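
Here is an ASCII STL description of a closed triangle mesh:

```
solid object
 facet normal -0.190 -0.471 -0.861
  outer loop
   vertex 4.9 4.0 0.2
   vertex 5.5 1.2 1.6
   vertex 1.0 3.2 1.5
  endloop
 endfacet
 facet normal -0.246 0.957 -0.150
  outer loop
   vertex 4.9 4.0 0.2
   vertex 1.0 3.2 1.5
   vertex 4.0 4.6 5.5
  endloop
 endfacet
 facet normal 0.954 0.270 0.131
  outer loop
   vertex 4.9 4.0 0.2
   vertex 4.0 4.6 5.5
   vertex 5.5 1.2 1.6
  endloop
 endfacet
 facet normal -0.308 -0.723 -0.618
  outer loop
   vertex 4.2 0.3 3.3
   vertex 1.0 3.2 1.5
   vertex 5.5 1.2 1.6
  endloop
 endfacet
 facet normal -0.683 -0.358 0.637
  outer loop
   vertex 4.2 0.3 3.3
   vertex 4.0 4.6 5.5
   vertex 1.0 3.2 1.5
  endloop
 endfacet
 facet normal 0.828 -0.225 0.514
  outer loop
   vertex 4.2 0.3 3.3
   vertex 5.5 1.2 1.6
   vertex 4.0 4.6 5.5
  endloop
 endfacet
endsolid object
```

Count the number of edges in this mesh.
9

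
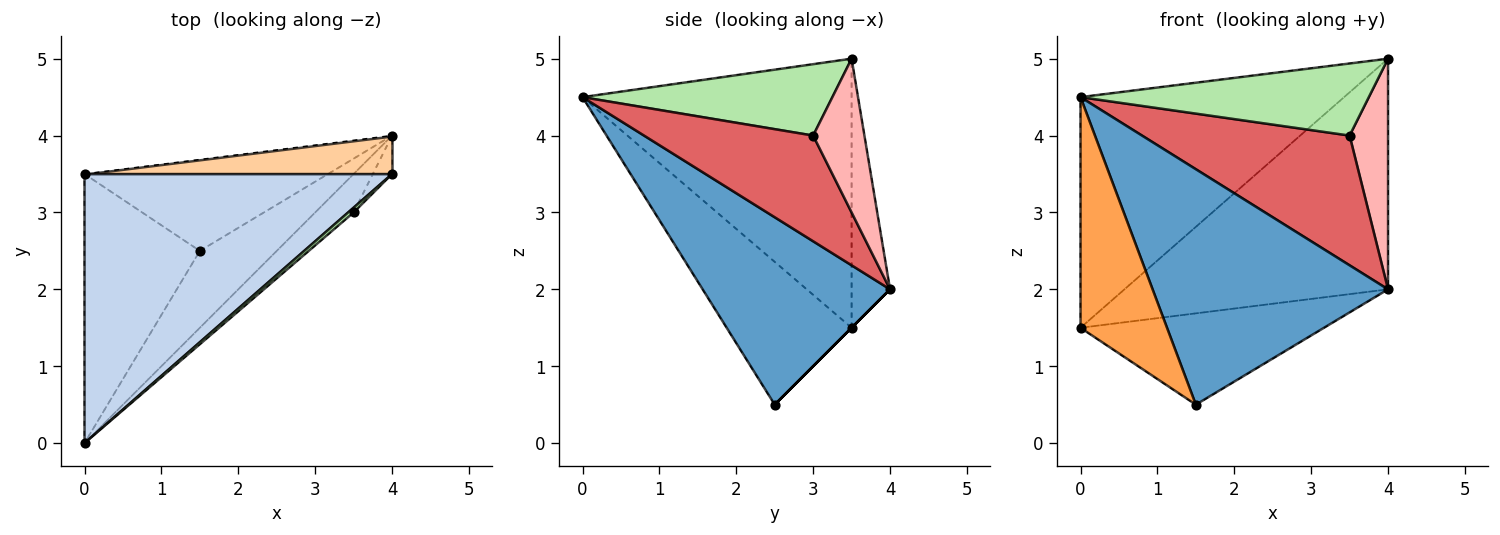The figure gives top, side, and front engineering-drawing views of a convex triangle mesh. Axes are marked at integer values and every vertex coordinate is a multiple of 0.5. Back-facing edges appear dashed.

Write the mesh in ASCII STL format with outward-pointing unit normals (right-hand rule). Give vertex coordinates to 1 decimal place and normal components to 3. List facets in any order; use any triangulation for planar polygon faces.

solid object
 facet normal 0.603 -0.758 -0.248
  outer loop
   vertex 4.0 4.0 2.0
   vertex 0.0 0.0 4.5
   vertex 1.5 2.5 0.5
  endloop
 endfacet
 facet normal -0.553 0.542 0.632
  outer loop
   vertex 0.0 3.5 1.5
   vertex 0.0 0.0 4.5
   vertex 4.0 3.5 5.0
  endloop
 endfacet
 facet normal -0.685 -0.474 -0.553
  outer loop
   vertex 0.0 3.5 1.5
   vertex 1.5 2.5 0.5
   vertex 0.0 0.0 4.5
  endloop
 endfacet
 facet normal -0.142 0.976 0.163
  outer loop
   vertex 0.0 3.5 1.5
   vertex 4.0 3.5 5.0
   vertex 4.0 4.0 2.0
  endloop
 endfacet
 facet normal 0.000 0.707 -0.707
  outer loop
   vertex 0.0 3.5 1.5
   vertex 4.0 4.0 2.0
   vertex 1.5 2.5 0.5
  endloop
 endfacet
 facet normal 0.654 -0.755 0.050
  outer loop
   vertex 3.5 3.0 4.0
   vertex 4.0 3.5 5.0
   vertex 0.0 0.0 4.5
  endloop
 endfacet
 facet normal 0.616 -0.756 -0.224
  outer loop
   vertex 3.5 3.0 4.0
   vertex 0.0 0.0 4.5
   vertex 4.0 4.0 2.0
  endloop
 endfacet
 facet normal 0.796 -0.597 -0.100
  outer loop
   vertex 3.5 3.0 4.0
   vertex 4.0 4.0 2.0
   vertex 4.0 3.5 5.0
  endloop
 endfacet
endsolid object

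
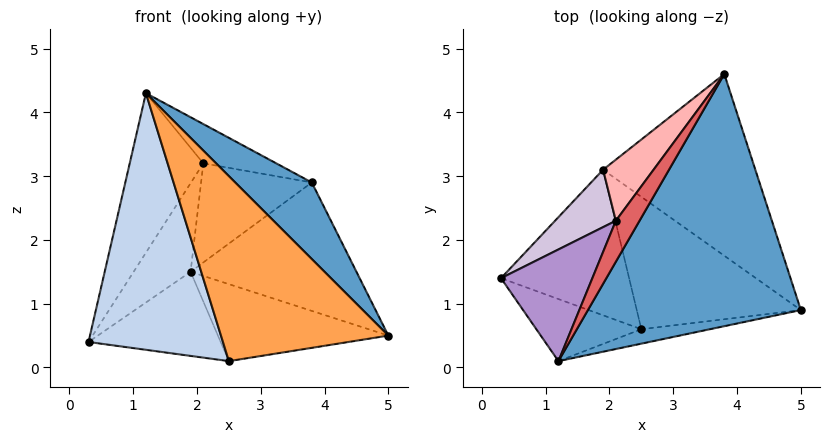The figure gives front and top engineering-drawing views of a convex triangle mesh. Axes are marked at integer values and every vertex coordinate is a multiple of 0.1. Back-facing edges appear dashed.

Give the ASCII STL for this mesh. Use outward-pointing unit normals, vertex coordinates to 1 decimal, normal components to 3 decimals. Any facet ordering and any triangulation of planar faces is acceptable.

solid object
 facet normal 0.713 -0.204 0.671
  outer loop
   vertex 1.2 0.1 4.3
   vertex 5.0 0.9 0.5
   vertex 3.8 4.6 2.9
  endloop
 endfacet
 facet normal -0.360 -0.907 -0.219
  outer loop
   vertex 2.5 0.6 0.1
   vertex 1.2 0.1 4.3
   vertex 0.3 1.4 0.4
  endloop
 endfacet
 facet normal 0.131 -0.988 -0.077
  outer loop
   vertex 2.5 0.6 0.1
   vertex 5.0 0.9 0.5
   vertex 1.2 0.1 4.3
  endloop
 endfacet
 facet normal 0.145 0.571 -0.808
  outer loop
   vertex 1.9 3.1 1.5
   vertex 3.8 4.6 2.9
   vertex 5.0 0.9 0.5
  endloop
 endfacet
 facet normal 0.064 0.499 -0.864
  outer loop
   vertex 1.9 3.1 1.5
   vertex 2.5 0.6 0.1
   vertex 0.3 1.4 0.4
  endloop
 endfacet
 facet normal 0.078 0.501 -0.862
  outer loop
   vertex 1.9 3.1 1.5
   vertex 5.0 0.9 0.5
   vertex 2.5 0.6 0.1
  endloop
 endfacet
 facet normal -0.629 0.538 0.561
  outer loop
   vertex 2.1 2.3 3.2
   vertex 1.2 0.1 4.3
   vertex 3.8 4.6 2.9
  endloop
 endfacet
 facet normal -0.727 0.584 0.361
  outer loop
   vertex 2.1 2.3 3.2
   vertex 3.8 4.6 2.9
   vertex 1.9 3.1 1.5
  endloop
 endfacet
 facet normal -0.793 0.499 0.349
  outer loop
   vertex 2.1 2.3 3.2
   vertex 0.3 1.4 0.4
   vertex 1.2 0.1 4.3
  endloop
 endfacet
 facet normal -0.785 0.520 0.337
  outer loop
   vertex 2.1 2.3 3.2
   vertex 1.9 3.1 1.5
   vertex 0.3 1.4 0.4
  endloop
 endfacet
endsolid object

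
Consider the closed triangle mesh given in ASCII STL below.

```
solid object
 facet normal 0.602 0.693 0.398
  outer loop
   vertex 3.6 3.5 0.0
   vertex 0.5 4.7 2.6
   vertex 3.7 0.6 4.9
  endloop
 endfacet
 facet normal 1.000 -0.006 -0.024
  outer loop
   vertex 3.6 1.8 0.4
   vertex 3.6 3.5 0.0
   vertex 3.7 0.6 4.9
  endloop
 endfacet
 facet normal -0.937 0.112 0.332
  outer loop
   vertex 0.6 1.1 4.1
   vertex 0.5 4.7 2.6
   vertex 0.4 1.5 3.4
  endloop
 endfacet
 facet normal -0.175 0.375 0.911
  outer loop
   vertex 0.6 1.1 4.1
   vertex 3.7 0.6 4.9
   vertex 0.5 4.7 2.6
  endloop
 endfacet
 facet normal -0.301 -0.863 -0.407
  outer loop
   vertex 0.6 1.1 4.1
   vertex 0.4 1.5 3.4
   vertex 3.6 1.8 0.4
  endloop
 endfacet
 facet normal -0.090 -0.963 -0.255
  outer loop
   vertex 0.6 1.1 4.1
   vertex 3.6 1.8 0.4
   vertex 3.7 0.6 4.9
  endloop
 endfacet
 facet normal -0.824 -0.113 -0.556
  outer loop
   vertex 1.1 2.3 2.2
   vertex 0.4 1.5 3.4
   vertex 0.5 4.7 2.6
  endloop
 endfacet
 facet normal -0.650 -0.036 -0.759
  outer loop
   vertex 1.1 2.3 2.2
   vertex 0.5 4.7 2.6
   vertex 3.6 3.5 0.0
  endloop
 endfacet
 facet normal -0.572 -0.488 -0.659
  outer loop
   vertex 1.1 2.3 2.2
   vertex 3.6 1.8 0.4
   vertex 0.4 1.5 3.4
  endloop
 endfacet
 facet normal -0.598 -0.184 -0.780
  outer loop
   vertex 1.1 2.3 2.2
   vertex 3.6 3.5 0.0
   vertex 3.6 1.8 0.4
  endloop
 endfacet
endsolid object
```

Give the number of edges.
15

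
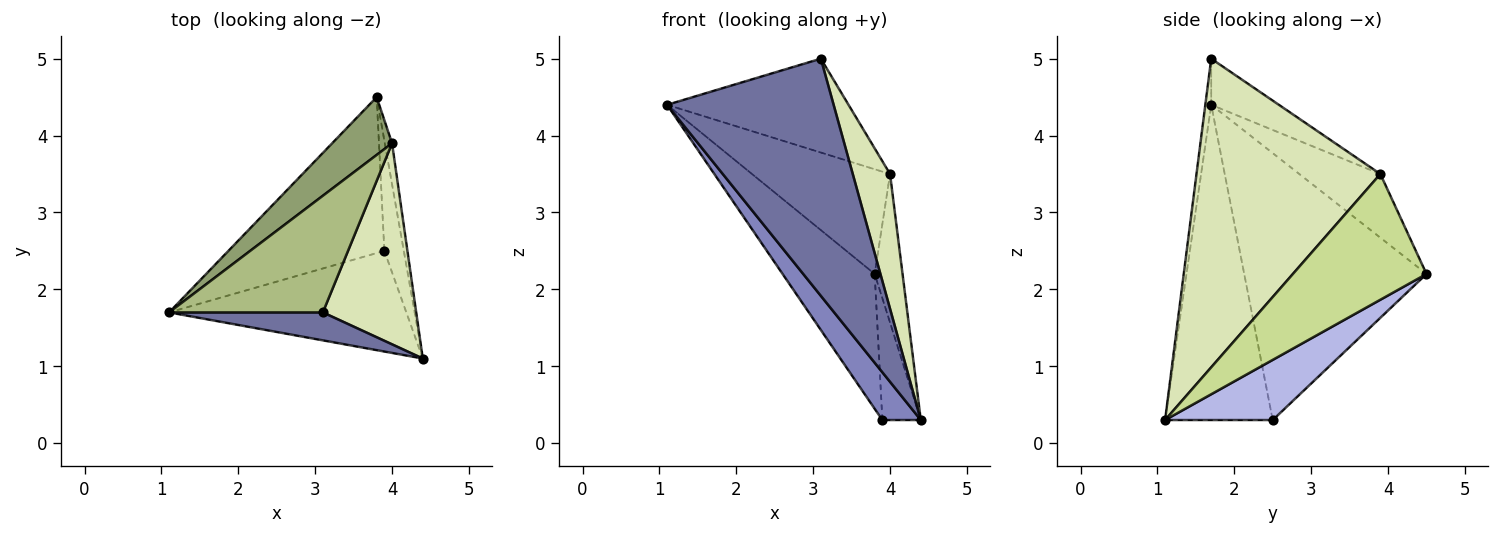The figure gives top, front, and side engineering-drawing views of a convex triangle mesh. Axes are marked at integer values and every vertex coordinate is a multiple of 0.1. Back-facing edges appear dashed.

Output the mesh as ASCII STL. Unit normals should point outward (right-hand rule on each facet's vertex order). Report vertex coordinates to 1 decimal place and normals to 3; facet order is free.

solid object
 facet normal -0.035 -0.993 0.117
  outer loop
   vertex 3.1 1.7 5.0
   vertex 1.1 1.7 4.4
   vertex 4.4 1.1 0.3
  endloop
 endfacet
 facet normal -0.768 -0.274 -0.578
  outer loop
   vertex 3.9 2.5 0.3
   vertex 4.4 1.1 0.3
   vertex 1.1 1.7 4.4
  endloop
 endfacet
 facet normal -0.791 0.400 -0.462
  outer loop
   vertex 3.9 2.5 0.3
   vertex 1.1 1.7 4.4
   vertex 3.8 4.5 2.2
  endloop
 endfacet
 facet normal 0.901 0.322 -0.291
  outer loop
   vertex 3.9 2.5 0.3
   vertex 3.8 4.5 2.2
   vertex 4.4 1.1 0.3
  endloop
 endfacet
 facet normal -0.457 0.779 0.430
  outer loop
   vertex 4.0 3.9 3.5
   vertex 3.8 4.5 2.2
   vertex 1.1 1.7 4.4
  endloop
 endfacet
 facet normal -0.228 0.610 0.759
  outer loop
   vertex 4.0 3.9 3.5
   vertex 1.1 1.7 4.4
   vertex 3.1 1.7 5.0
  endloop
 endfacet
 facet normal 0.977 0.204 -0.056
  outer loop
   vertex 4.0 3.9 3.5
   vertex 4.4 1.1 0.3
   vertex 3.8 4.5 2.2
  endloop
 endfacet
 facet normal 0.940 -0.191 0.284
  outer loop
   vertex 4.0 3.9 3.5
   vertex 3.1 1.7 5.0
   vertex 4.4 1.1 0.3
  endloop
 endfacet
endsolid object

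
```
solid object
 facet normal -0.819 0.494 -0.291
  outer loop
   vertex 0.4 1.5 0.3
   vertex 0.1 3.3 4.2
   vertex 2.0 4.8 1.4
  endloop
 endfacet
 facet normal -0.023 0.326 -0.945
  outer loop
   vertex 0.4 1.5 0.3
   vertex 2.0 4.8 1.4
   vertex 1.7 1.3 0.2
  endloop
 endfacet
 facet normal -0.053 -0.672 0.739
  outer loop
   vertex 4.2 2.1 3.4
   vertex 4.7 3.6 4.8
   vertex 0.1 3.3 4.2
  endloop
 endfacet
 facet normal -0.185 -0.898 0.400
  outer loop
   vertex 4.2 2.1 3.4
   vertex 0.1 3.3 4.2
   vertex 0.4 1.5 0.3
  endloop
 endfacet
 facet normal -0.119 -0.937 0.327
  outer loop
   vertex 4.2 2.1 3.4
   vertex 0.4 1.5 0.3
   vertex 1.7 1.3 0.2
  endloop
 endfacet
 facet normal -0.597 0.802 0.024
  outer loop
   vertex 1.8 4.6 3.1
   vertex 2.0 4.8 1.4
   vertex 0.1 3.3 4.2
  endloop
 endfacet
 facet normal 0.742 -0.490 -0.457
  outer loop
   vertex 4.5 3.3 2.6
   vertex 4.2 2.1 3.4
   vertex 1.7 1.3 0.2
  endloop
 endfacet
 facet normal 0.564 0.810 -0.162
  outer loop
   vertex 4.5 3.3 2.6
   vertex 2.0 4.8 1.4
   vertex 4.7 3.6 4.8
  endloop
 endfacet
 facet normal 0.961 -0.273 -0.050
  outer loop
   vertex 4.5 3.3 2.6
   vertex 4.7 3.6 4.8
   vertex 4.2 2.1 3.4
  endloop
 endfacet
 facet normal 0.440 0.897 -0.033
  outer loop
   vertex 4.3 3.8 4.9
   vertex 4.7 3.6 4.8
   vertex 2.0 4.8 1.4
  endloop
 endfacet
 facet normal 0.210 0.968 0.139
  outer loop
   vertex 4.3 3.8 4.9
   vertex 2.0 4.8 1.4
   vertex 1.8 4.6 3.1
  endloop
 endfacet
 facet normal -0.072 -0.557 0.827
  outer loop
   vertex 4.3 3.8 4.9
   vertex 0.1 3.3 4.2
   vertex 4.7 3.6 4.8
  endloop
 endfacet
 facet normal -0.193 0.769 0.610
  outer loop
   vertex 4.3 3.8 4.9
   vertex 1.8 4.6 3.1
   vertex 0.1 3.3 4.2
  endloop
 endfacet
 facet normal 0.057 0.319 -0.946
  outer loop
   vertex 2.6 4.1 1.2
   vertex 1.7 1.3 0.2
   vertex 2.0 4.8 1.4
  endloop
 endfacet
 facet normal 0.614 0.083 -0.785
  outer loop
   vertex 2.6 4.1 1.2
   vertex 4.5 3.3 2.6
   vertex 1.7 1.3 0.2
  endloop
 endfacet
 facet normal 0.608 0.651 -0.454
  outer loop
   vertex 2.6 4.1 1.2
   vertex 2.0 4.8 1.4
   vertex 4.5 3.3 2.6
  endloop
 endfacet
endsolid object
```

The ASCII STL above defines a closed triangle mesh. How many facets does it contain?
16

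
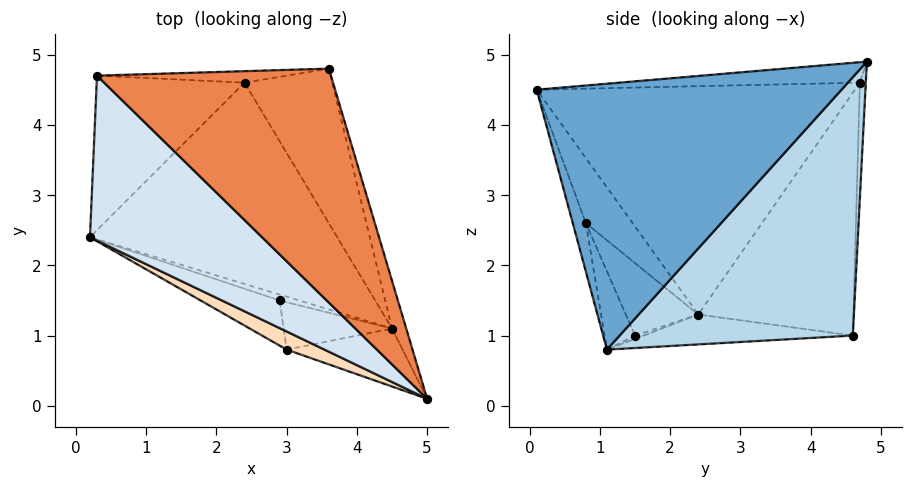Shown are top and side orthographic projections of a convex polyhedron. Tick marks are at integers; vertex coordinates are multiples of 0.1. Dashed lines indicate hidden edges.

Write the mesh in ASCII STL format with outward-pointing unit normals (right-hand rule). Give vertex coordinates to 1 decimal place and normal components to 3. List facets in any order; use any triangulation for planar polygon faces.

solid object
 facet normal 0.956 0.289 -0.051
  outer loop
   vertex 4.5 1.1 0.8
   vertex 3.6 4.8 4.9
   vertex 5.0 0.1 4.5
  endloop
 endfacet
 facet normal -0.120 -0.015 -0.993
  outer loop
   vertex 2.4 4.6 1.0
   vertex 4.5 1.1 0.8
   vertex 0.2 2.4 1.3
  endloop
 endfacet
 facet normal 0.817 0.506 -0.277
  outer loop
   vertex 2.4 4.6 1.0
   vertex 3.6 4.8 4.9
   vertex 4.5 1.1 0.8
  endloop
 endfacet
 facet normal -0.615 -0.638 0.463
  outer loop
   vertex 0.3 4.7 4.6
   vertex 0.2 2.4 1.3
   vertex 5.0 0.1 4.5
  endloop
 endfacet
 facet normal -0.087 -0.110 0.990
  outer loop
   vertex 0.3 4.7 4.6
   vertex 5.0 0.1 4.5
   vertex 3.6 4.8 4.9
  endloop
 endfacet
 facet normal -0.672 0.617 -0.409
  outer loop
   vertex 0.3 4.7 4.6
   vertex 2.4 4.6 1.0
   vertex 0.2 2.4 1.3
  endloop
 endfacet
 facet normal -0.026 0.999 -0.043
  outer loop
   vertex 0.3 4.7 4.6
   vertex 3.6 4.8 4.9
   vertex 2.4 4.6 1.0
  endloop
 endfacet
 facet normal -0.580 -0.741 0.338
  outer loop
   vertex 3.0 0.8 2.6
   vertex 5.0 0.1 4.5
   vertex 0.2 2.4 1.3
  endloop
 endfacet
 facet normal -0.103 -0.964 -0.247
  outer loop
   vertex 3.0 0.8 2.6
   vertex 4.5 1.1 0.8
   vertex 5.0 0.1 4.5
  endloop
 endfacet
 facet normal -0.162 -0.162 -0.973
  outer loop
   vertex 2.9 1.5 1.0
   vertex 0.2 2.4 1.3
   vertex 4.5 1.1 0.8
  endloop
 endfacet
 facet normal -0.331 -0.872 -0.361
  outer loop
   vertex 2.9 1.5 1.0
   vertex 3.0 0.8 2.6
   vertex 0.2 2.4 1.3
  endloop
 endfacet
 facet normal -0.269 -0.889 -0.372
  outer loop
   vertex 2.9 1.5 1.0
   vertex 4.5 1.1 0.8
   vertex 3.0 0.8 2.6
  endloop
 endfacet
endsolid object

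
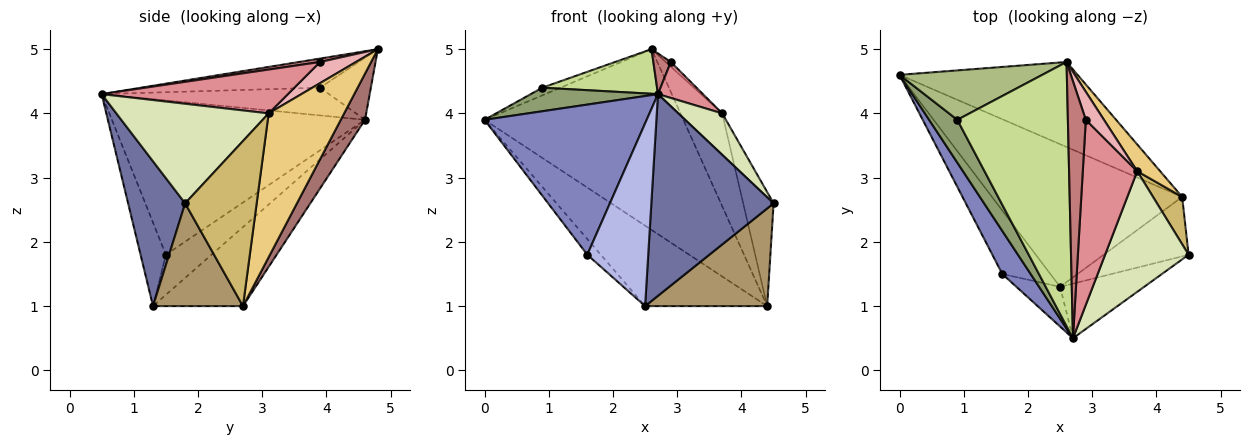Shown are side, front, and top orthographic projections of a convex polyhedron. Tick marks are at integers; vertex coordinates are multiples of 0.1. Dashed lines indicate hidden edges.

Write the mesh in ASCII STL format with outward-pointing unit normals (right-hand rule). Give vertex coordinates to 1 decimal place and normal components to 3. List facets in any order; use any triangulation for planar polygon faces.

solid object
 facet normal 0.411 -0.880 -0.238
  outer loop
   vertex 2.5 1.3 1.0
   vertex 4.5 1.8 2.6
   vertex 2.7 0.5 4.3
  endloop
 endfacet
 facet normal -0.832 -0.533 0.153
  outer loop
   vertex 1.6 1.5 1.8
   vertex 2.7 0.5 4.3
   vertex 0.0 4.6 3.9
  endloop
 endfacet
 facet normal -0.629 0.186 -0.755
  outer loop
   vertex 1.6 1.5 1.8
   vertex 0.0 4.6 3.9
   vertex 2.5 1.3 1.0
  endloop
 endfacet
 facet normal -0.376 -0.905 -0.197
  outer loop
   vertex 1.6 1.5 1.8
   vertex 2.5 1.3 1.0
   vertex 2.7 0.5 4.3
  endloop
 endfacet
 facet normal -0.653 -0.365 0.664
  outer loop
   vertex 0.9 3.9 4.4
   vertex 0.0 4.6 3.9
   vertex 2.7 0.5 4.3
  endloop
 endfacet
 facet normal -0.395 0.141 0.908
  outer loop
   vertex 0.9 3.9 4.4
   vertex 2.6 4.8 5.0
   vertex 0.0 4.6 3.9
  endloop
 endfacet
 facet normal -0.251 -0.161 0.954
  outer loop
   vertex 0.9 3.9 4.4
   vertex 2.7 0.5 4.3
   vertex 2.6 4.8 5.0
  endloop
 endfacet
 facet normal 0.748 -0.215 0.628
  outer loop
   vertex 3.7 3.1 4.0
   vertex 2.7 0.5 4.3
   vertex 4.5 1.8 2.6
  endloop
 endfacet
 facet normal 0.533 -0.723 -0.440
  outer loop
   vertex 4.4 2.7 1.0
   vertex 4.5 1.8 2.6
   vertex 2.5 1.3 1.0
  endloop
 endfacet
 facet normal 0.908 0.386 0.160
  outer loop
   vertex 4.4 2.7 1.0
   vertex 3.7 3.1 4.0
   vertex 4.5 1.8 2.6
  endloop
 endfacet
 facet normal 0.867 0.479 0.138
  outer loop
   vertex 4.4 2.7 1.0
   vertex 2.6 4.8 5.0
   vertex 3.7 3.1 4.0
  endloop
 endfacet
 facet normal -0.340 0.462 -0.819
  outer loop
   vertex 4.4 2.7 1.0
   vertex 2.5 1.3 1.0
   vertex 0.0 4.6 3.9
  endloop
 endfacet
 facet normal 0.110 0.900 -0.423
  outer loop
   vertex 4.4 2.7 1.0
   vertex 0.0 4.6 3.9
   vertex 2.6 4.8 5.0
  endloop
 endfacet
 facet normal 0.186 -0.154 0.970
  outer loop
   vertex 2.9 3.9 4.8
   vertex 2.6 4.8 5.0
   vertex 2.7 0.5 4.3
  endloop
 endfacet
 facet normal 0.620 -0.150 0.770
  outer loop
   vertex 2.9 3.9 4.8
   vertex 2.7 0.5 4.3
   vertex 3.7 3.1 4.0
  endloop
 endfacet
 facet normal 0.755 0.108 0.647
  outer loop
   vertex 2.9 3.9 4.8
   vertex 3.7 3.1 4.0
   vertex 2.6 4.8 5.0
  endloop
 endfacet
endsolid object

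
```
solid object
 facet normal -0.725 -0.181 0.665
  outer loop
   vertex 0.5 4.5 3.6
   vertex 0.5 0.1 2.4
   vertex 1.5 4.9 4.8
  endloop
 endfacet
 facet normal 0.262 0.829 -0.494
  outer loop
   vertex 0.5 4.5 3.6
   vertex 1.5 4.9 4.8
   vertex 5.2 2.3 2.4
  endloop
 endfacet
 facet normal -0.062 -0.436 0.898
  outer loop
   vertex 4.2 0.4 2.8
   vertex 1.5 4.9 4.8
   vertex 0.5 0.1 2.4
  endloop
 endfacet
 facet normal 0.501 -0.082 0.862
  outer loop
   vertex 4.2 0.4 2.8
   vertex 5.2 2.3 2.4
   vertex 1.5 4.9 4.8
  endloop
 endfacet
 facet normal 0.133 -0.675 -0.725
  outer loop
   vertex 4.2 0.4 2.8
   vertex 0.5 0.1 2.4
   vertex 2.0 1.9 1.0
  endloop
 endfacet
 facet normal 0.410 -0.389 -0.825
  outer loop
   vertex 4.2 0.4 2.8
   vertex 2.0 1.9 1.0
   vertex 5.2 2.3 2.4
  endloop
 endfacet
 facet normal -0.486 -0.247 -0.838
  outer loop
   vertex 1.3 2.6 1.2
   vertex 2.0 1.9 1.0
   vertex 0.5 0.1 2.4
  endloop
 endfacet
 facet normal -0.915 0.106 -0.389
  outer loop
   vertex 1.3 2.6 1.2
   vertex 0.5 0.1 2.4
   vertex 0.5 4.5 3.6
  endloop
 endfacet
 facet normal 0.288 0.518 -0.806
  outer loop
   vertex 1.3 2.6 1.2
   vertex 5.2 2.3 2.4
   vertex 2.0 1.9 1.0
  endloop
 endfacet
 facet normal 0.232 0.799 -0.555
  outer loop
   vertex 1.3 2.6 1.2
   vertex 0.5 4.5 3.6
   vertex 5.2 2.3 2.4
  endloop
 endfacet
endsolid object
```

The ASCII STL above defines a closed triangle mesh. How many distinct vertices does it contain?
7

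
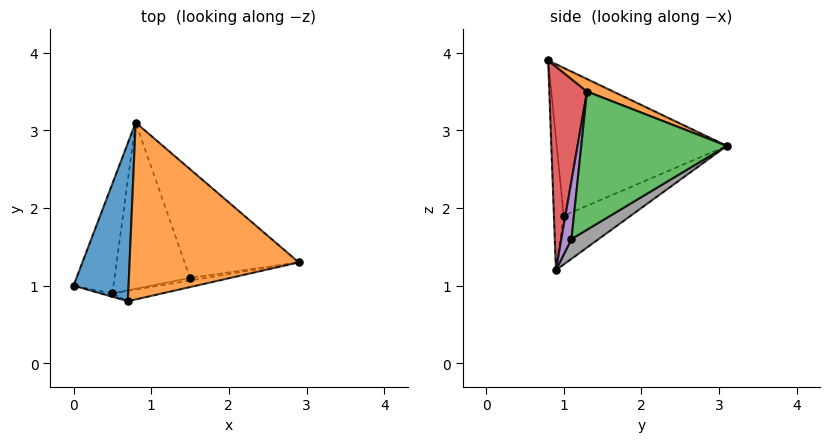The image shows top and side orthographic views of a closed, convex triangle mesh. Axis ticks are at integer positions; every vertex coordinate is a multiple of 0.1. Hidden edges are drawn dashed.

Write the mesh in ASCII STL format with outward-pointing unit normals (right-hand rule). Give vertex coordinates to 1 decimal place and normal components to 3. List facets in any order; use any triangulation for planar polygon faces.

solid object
 facet normal -0.918 0.203 0.341
  outer loop
   vertex 0.7 0.8 3.9
   vertex 0.8 3.1 2.8
   vertex 0.0 1.0 1.9
  endloop
 endfacet
 facet normal 0.067 0.428 0.901
  outer loop
   vertex 0.7 0.8 3.9
   vertex 2.9 1.3 3.5
   vertex 0.8 3.1 2.8
  endloop
 endfacet
 facet normal 0.646 0.546 -0.533
  outer loop
   vertex 1.5 1.1 1.6
   vertex 0.8 3.1 2.8
   vertex 2.9 1.3 3.5
  endloop
 endfacet
 facet normal 0.212 -0.976 -0.052
  outer loop
   vertex 0.5 0.9 1.2
   vertex 2.9 1.3 3.5
   vertex 0.7 0.8 3.9
  endloop
 endfacet
 facet normal 0.218 -0.974 -0.058
  outer loop
   vertex 0.5 0.9 1.2
   vertex 1.5 1.1 1.6
   vertex 2.9 1.3 3.5
  endloop
 endfacet
 facet normal -0.222 -0.975 -0.020
  outer loop
   vertex 0.5 0.9 1.2
   vertex 0.7 0.8 3.9
   vertex 0.0 1.0 1.9
  endloop
 endfacet
 facet normal -0.673 0.493 -0.551
  outer loop
   vertex 0.5 0.9 1.2
   vertex 0.0 1.0 1.9
   vertex 0.8 3.1 2.8
  endloop
 endfacet
 facet normal 0.210 0.556 -0.804
  outer loop
   vertex 0.5 0.9 1.2
   vertex 0.8 3.1 2.8
   vertex 1.5 1.1 1.6
  endloop
 endfacet
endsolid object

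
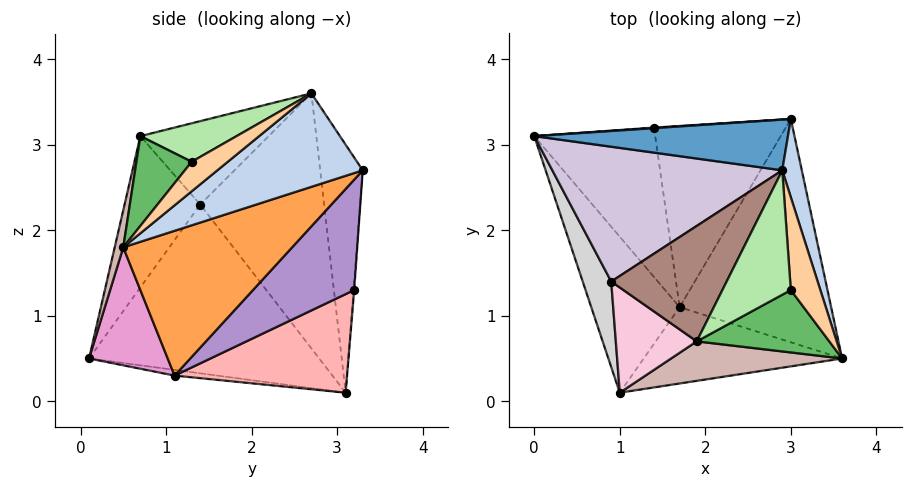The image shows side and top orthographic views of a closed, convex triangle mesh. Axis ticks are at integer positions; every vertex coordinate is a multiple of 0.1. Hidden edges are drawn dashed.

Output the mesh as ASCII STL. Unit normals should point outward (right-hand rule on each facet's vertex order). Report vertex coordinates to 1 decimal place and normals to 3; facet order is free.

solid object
 facet normal -0.450 0.765 0.460
  outer loop
   vertex 2.9 2.7 3.6
   vertex 3.0 3.3 2.7
   vertex 0.0 3.1 0.1
  endloop
 endfacet
 facet normal 0.969 0.142 0.203
  outer loop
   vertex 2.9 2.7 3.6
   vertex 3.6 0.5 1.8
   vertex 3.0 3.3 2.7
  endloop
 endfacet
 facet normal 0.646 0.356 -0.676
  outer loop
   vertex 1.7 1.1 0.3
   vertex 3.0 3.3 2.7
   vertex 3.6 0.5 1.8
  endloop
 endfacet
 facet normal 0.667 -0.333 0.667
  outer loop
   vertex 3.0 1.3 2.8
   vertex 3.6 0.5 1.8
   vertex 2.9 2.7 3.6
  endloop
 endfacet
 facet normal 0.478 -0.523 0.705
  outer loop
   vertex 3.0 1.3 2.8
   vertex 1.9 0.7 3.1
   vertex 3.6 0.5 1.8
  endloop
 endfacet
 facet normal 0.445 -0.420 0.791
  outer loop
   vertex 3.0 1.3 2.8
   vertex 2.9 2.7 3.6
   vertex 1.9 0.7 3.1
  endloop
 endfacet
 facet normal -0.408 0.816 0.408
  outer loop
   vertex 1.4 3.2 1.3
   vertex 0.0 3.1 0.1
   vertex 3.0 3.3 2.7
  endloop
 endfacet
 facet normal 0.574 0.417 -0.704
  outer loop
   vertex 1.4 3.2 1.3
   vertex 1.7 1.1 0.3
   vertex 0.0 3.1 0.1
  endloop
 endfacet
 facet normal 0.584 0.415 -0.697
  outer loop
   vertex 1.4 3.2 1.3
   vertex 3.0 3.3 2.7
   vertex 1.7 1.1 0.3
  endloop
 endfacet
 facet normal -0.671 0.428 0.605
  outer loop
   vertex 0.9 1.4 2.3
   vertex 2.9 2.7 3.6
   vertex 0.0 3.1 0.1
  endloop
 endfacet
 facet normal -0.583 0.090 0.807
  outer loop
   vertex 0.9 1.4 2.3
   vertex 1.9 0.7 3.1
   vertex 2.9 2.7 3.6
  endloop
 endfacet
 facet normal 0.045 -0.977 0.210
  outer loop
   vertex 1.0 0.1 0.5
   vertex 3.6 0.5 1.8
   vertex 1.9 0.7 3.1
  endloop
 endfacet
 facet normal 0.452 -0.468 -0.759
  outer loop
   vertex 1.0 0.1 0.5
   vertex 1.7 1.1 0.3
   vertex 3.6 0.5 1.8
  endloop
 endfacet
 facet normal -0.715 -0.585 0.383
  outer loop
   vertex 1.0 0.1 0.5
   vertex 1.9 0.7 3.1
   vertex 0.9 1.4 2.3
  endloop
 endfacet
 facet normal -0.064 -0.153 -0.986
  outer loop
   vertex 1.0 0.1 0.5
   vertex 0.0 3.1 0.1
   vertex 1.7 1.1 0.3
  endloop
 endfacet
 facet normal -0.943 -0.293 0.159
  outer loop
   vertex 1.0 0.1 0.5
   vertex 0.9 1.4 2.3
   vertex 0.0 3.1 0.1
  endloop
 endfacet
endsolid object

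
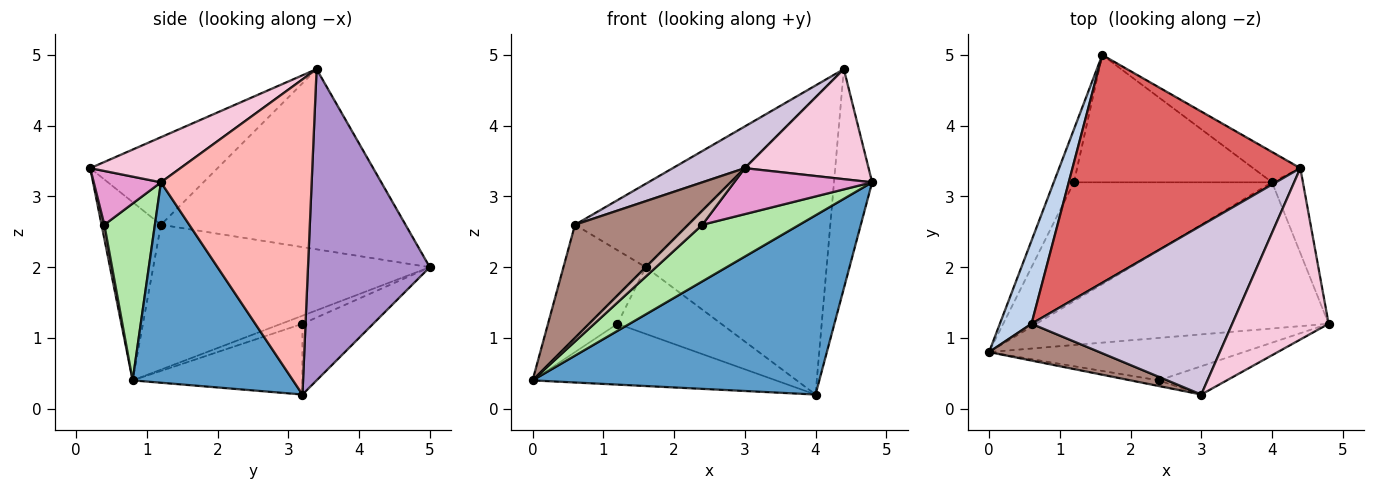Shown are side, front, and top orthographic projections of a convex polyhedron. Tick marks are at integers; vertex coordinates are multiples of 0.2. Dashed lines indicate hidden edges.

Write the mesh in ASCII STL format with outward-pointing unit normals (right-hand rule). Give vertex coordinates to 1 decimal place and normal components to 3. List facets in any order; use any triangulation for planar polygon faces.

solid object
 facet normal 0.398 -0.711 -0.580
  outer loop
   vertex 4.0 3.2 0.2
   vertex 4.8 1.2 3.2
   vertex 0.0 0.8 0.4
  endloop
 endfacet
 facet normal -0.938 0.279 0.205
  outer loop
   vertex 0.6 1.2 2.6
   vertex 1.6 5.0 2.0
   vertex 0.0 0.8 0.4
  endloop
 endfacet
 facet normal -0.333 0.444 -0.832
  outer loop
   vertex 1.2 3.2 1.2
   vertex 0.0 0.8 0.4
   vertex 1.6 5.0 2.0
  endloop
 endfacet
 facet normal -0.303 0.434 -0.848
  outer loop
   vertex 1.2 3.2 1.2
   vertex 4.0 3.2 0.2
   vertex 0.0 0.8 0.4
  endloop
 endfacet
 facet normal -0.302 0.442 -0.845
  outer loop
   vertex 1.2 3.2 1.2
   vertex 1.6 5.0 2.0
   vertex 4.0 3.2 0.2
  endloop
 endfacet
 facet normal 0.385 -0.738 -0.554
  outer loop
   vertex 2.4 0.4 2.6
   vertex 0.0 0.8 0.4
   vertex 4.8 1.2 3.2
  endloop
 endfacet
 facet normal -0.596 0.276 0.754
  outer loop
   vertex 4.4 3.4 4.8
   vertex 1.6 5.0 2.0
   vertex 0.6 1.2 2.6
  endloop
 endfacet
 facet normal 0.965 0.244 -0.095
  outer loop
   vertex 4.4 3.4 4.8
   vertex 4.8 1.2 3.2
   vertex 4.0 3.2 0.2
  endloop
 endfacet
 facet normal 0.557 0.826 -0.084
  outer loop
   vertex 4.4 3.4 4.8
   vertex 4.0 3.2 0.2
   vertex 1.6 5.0 2.0
  endloop
 endfacet
 facet normal -0.390 -0.221 0.894
  outer loop
   vertex 3.0 0.2 3.4
   vertex 4.4 3.4 4.8
   vertex 0.6 1.2 2.6
  endloop
 endfacet
 facet normal -0.447 -0.851 0.277
  outer loop
   vertex 3.0 0.2 3.4
   vertex 0.6 1.2 2.6
   vertex 0.0 0.8 0.4
  endloop
 endfacet
 facet normal 0.183 -0.913 -0.365
  outer loop
   vertex 3.0 0.2 3.4
   vertex 0.0 0.8 0.4
   vertex 2.4 0.4 2.6
  endloop
 endfacet
 facet normal 0.383 -0.787 -0.484
  outer loop
   vertex 3.0 0.2 3.4
   vertex 2.4 0.4 2.6
   vertex 4.8 1.2 3.2
  endloop
 endfacet
 facet normal 0.366 -0.503 0.783
  outer loop
   vertex 3.0 0.2 3.4
   vertex 4.8 1.2 3.2
   vertex 4.4 3.4 4.8
  endloop
 endfacet
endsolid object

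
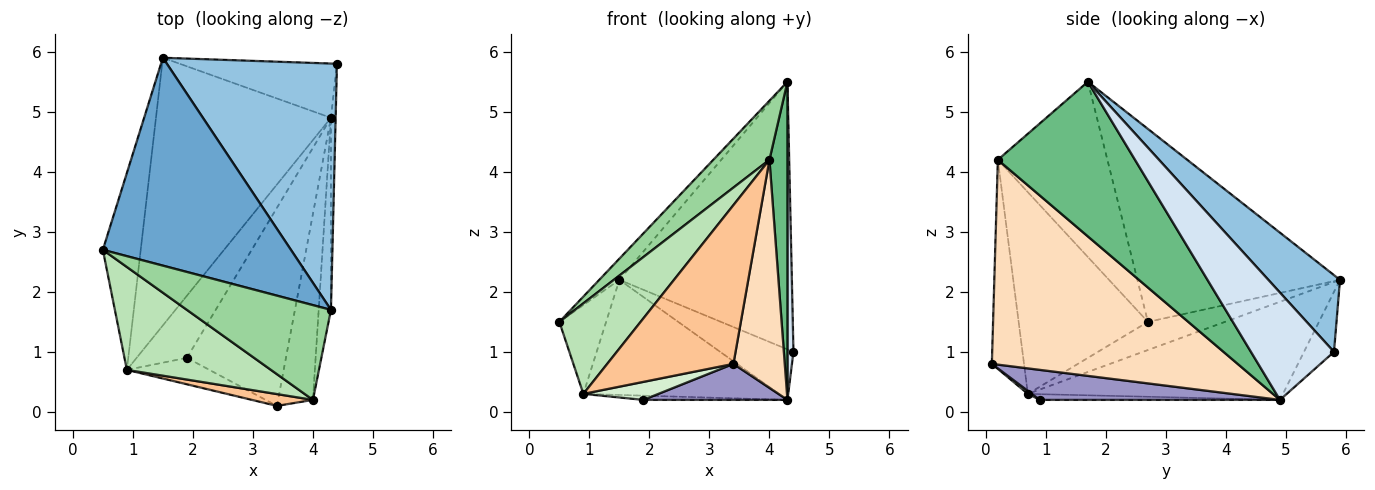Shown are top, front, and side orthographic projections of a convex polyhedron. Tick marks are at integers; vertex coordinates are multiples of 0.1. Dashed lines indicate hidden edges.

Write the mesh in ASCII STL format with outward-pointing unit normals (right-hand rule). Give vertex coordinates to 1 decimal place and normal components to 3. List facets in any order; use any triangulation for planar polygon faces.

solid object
 facet normal -0.714 0.071 0.696
  outer loop
   vertex 1.5 5.9 2.2
   vertex 0.5 2.7 1.5
   vertex 4.3 1.7 5.5
  endloop
 endfacet
 facet normal 0.292 0.704 0.648
  outer loop
   vertex 1.5 5.9 2.2
   vertex 4.3 1.7 5.5
   vertex 4.4 5.8 1.0
  endloop
 endfacet
 facet normal -0.561 0.340 -0.754
  outer loop
   vertex 0.9 0.7 0.3
   vertex 0.5 2.7 1.5
   vertex 1.5 5.9 2.2
  endloop
 endfacet
 facet normal 0.996 -0.072 -0.044
  outer loop
   vertex 4.3 4.9 0.2
   vertex 4.4 5.8 1.0
   vertex 4.3 1.7 5.5
  endloop
 endfacet
 facet normal -0.269 0.656 -0.705
  outer loop
   vertex 4.3 4.9 0.2
   vertex 1.5 5.9 2.2
   vertex 4.4 5.8 1.0
  endloop
 endfacet
 facet normal -0.458 0.351 -0.817
  outer loop
   vertex 4.3 4.9 0.2
   vertex 0.9 0.7 0.3
   vertex 1.5 5.9 2.2
  endloop
 endfacet
 facet normal -0.246 -0.967 0.072
  outer loop
   vertex 4.0 0.2 4.2
   vertex 0.9 0.7 0.3
   vertex 3.4 0.1 0.8
  endloop
 endfacet
 facet normal 0.966 -0.202 -0.164
  outer loop
   vertex 4.0 0.2 4.2
   vertex 3.4 0.1 0.8
   vertex 4.3 4.9 0.2
  endloop
 endfacet
 facet normal 0.988 -0.130 -0.078
  outer loop
   vertex 4.0 0.2 4.2
   vertex 4.3 4.9 0.2
   vertex 4.3 1.7 5.5
  endloop
 endfacet
 facet normal -0.718 -0.368 0.590
  outer loop
   vertex 4.0 0.2 4.2
   vertex 4.3 1.7 5.5
   vertex 0.5 2.7 1.5
  endloop
 endfacet
 facet normal -0.724 -0.455 0.517
  outer loop
   vertex 4.0 0.2 4.2
   vertex 0.5 2.7 1.5
   vertex 0.9 0.7 0.3
  endloop
 endfacet
 facet normal 0.030 -0.563 -0.826
  outer loop
   vertex 1.9 0.9 0.2
   vertex 3.4 0.1 0.8
   vertex 0.9 0.7 0.3
  endloop
 endfacet
 facet normal 0.286 -0.171 -0.943
  outer loop
   vertex 1.9 0.9 0.2
   vertex 4.3 4.9 0.2
   vertex 3.4 0.1 0.8
  endloop
 endfacet
 facet normal -0.113 0.068 -0.991
  outer loop
   vertex 1.9 0.9 0.2
   vertex 0.9 0.7 0.3
   vertex 4.3 4.9 0.2
  endloop
 endfacet
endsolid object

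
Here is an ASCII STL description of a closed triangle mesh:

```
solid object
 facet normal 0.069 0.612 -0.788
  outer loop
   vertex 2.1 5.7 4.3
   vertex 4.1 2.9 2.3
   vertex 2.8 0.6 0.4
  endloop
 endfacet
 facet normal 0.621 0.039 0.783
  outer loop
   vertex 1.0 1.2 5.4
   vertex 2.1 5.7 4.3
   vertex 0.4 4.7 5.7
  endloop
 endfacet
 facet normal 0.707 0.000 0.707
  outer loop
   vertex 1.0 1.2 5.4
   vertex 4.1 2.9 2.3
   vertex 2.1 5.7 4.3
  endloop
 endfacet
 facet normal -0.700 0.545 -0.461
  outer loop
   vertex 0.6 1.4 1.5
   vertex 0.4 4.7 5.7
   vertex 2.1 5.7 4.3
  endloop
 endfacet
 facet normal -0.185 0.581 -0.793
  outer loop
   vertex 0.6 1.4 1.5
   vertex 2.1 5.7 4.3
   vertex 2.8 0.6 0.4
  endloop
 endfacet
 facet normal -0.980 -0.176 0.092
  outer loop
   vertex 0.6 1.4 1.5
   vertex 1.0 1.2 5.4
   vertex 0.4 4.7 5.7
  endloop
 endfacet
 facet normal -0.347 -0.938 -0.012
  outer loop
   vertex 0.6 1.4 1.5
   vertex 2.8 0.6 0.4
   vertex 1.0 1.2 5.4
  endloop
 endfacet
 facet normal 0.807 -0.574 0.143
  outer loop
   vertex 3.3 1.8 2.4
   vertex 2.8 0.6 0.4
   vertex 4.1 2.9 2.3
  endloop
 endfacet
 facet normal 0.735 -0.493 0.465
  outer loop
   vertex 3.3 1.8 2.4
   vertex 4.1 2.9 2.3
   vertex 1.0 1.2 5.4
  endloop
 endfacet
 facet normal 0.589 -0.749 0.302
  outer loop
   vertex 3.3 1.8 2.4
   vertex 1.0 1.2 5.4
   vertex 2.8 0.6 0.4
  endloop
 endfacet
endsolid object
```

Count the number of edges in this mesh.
15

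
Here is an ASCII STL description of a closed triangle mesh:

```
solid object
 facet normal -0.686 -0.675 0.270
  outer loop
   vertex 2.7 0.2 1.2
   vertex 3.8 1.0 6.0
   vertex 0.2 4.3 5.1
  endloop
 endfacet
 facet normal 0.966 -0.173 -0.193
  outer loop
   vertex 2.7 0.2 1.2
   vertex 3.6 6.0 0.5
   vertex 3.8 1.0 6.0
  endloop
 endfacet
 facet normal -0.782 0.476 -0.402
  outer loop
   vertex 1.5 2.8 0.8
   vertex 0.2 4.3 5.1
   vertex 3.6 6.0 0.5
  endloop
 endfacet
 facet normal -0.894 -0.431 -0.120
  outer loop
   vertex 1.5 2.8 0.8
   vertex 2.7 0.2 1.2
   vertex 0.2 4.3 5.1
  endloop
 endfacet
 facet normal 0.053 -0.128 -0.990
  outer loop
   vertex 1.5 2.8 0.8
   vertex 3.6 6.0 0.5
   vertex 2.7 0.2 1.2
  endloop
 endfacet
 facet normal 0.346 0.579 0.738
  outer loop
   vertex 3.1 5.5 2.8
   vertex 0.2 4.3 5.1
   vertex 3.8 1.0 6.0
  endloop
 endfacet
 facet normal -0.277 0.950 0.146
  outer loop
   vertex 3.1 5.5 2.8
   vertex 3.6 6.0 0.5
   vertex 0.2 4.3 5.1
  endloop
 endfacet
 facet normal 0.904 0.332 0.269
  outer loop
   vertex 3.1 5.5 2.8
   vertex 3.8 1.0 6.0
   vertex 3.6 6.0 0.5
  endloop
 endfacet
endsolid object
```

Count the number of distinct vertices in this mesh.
6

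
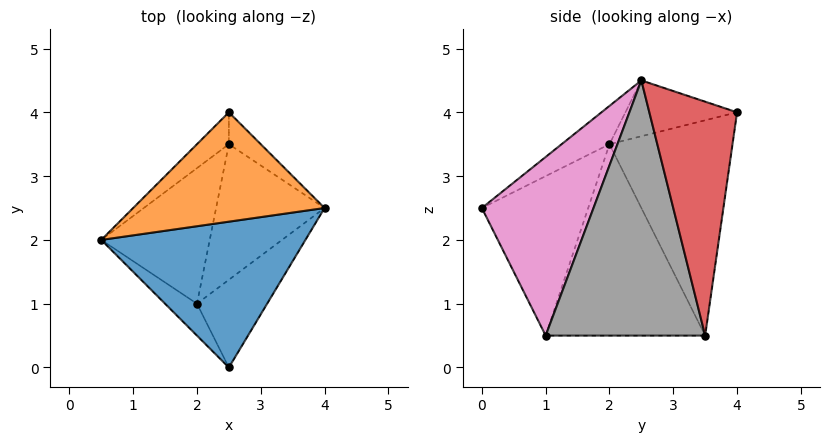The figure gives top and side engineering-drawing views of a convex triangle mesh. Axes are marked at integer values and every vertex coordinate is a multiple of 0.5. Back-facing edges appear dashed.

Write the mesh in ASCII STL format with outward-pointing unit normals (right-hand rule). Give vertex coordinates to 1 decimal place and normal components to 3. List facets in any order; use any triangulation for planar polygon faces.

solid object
 facet normal -0.153 -0.560 0.814
  outer loop
   vertex 2.5 0.0 2.5
   vertex 4.0 2.5 4.5
   vertex 0.5 2.0 3.5
  endloop
 endfacet
 facet normal -0.280 0.040 0.959
  outer loop
   vertex 2.5 4.0 4.0
   vertex 0.5 2.0 3.5
   vertex 4.0 2.5 4.5
  endloop
 endfacet
 facet normal -0.690 0.716 -0.102
  outer loop
   vertex 2.5 4.0 4.0
   vertex 2.5 3.5 0.5
   vertex 0.5 2.0 3.5
  endloop
 endfacet
 facet normal 0.720 0.687 -0.098
  outer loop
   vertex 2.5 4.0 4.0
   vertex 4.0 2.5 4.5
   vertex 2.5 3.5 0.5
  endloop
 endfacet
 facet normal -0.735 -0.662 -0.147
  outer loop
   vertex 2.0 1.0 0.5
   vertex 2.5 0.0 2.5
   vertex 0.5 2.0 3.5
  endloop
 endfacet
 facet normal -0.857 0.171 -0.486
  outer loop
   vertex 2.0 1.0 0.5
   vertex 0.5 2.0 3.5
   vertex 2.5 3.5 0.5
  endloop
 endfacet
 facet normal 0.899 -0.257 -0.353
  outer loop
   vertex 2.0 1.0 0.5
   vertex 4.0 2.5 4.5
   vertex 2.5 0.0 2.5
  endloop
 endfacet
 facet normal 0.905 -0.181 -0.385
  outer loop
   vertex 2.0 1.0 0.5
   vertex 2.5 3.5 0.5
   vertex 4.0 2.5 4.5
  endloop
 endfacet
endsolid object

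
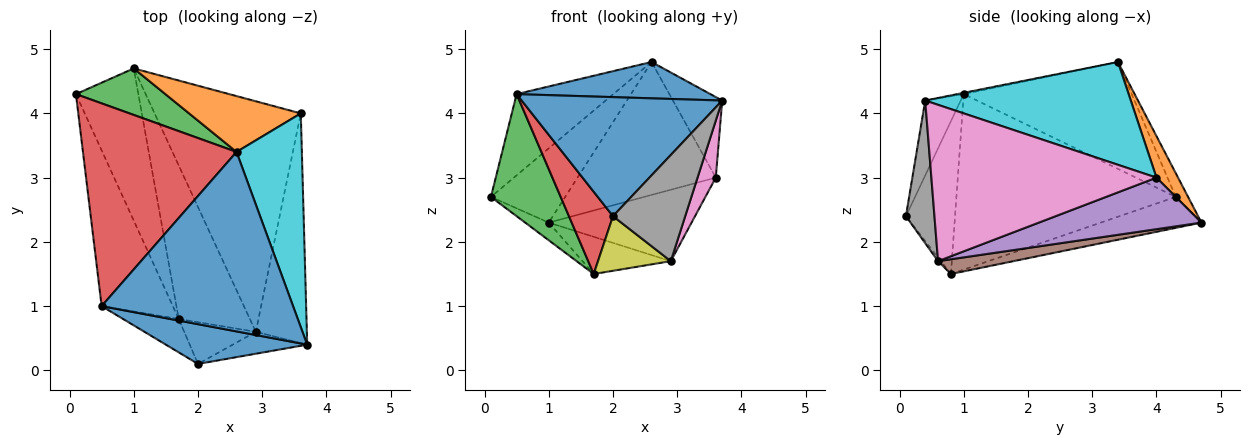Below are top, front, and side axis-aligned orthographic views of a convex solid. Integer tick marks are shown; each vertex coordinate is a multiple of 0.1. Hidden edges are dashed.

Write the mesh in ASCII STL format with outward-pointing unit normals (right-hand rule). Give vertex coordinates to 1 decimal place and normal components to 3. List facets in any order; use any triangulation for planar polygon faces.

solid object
 facet normal -0.166 -0.935 0.312
  outer loop
   vertex 0.5 1.0 4.3
   vertex 2.0 0.1 2.4
   vertex 3.7 0.4 4.2
  endloop
 endfacet
 facet normal -0.442 0.103 -0.891
  outer loop
   vertex 1.7 0.8 1.5
   vertex 0.1 4.3 2.7
   vertex 1.0 4.7 2.3
  endloop
 endfacet
 facet normal -0.889 -0.283 -0.361
  outer loop
   vertex 1.7 0.8 1.5
   vertex 0.5 1.0 4.3
   vertex 0.1 4.3 2.7
  endloop
 endfacet
 facet normal -0.718 -0.645 -0.262
  outer loop
   vertex 1.7 0.8 1.5
   vertex 2.0 0.1 2.4
   vertex 0.5 1.0 4.3
  endloop
 endfacet
 facet normal 0.319 0.280 -0.905
  outer loop
   vertex 2.9 0.6 1.7
   vertex 1.0 4.7 2.3
   vertex 3.6 4.0 3.0
  endloop
 endfacet
 facet normal 0.197 0.231 -0.953
  outer loop
   vertex 2.9 0.6 1.7
   vertex 1.7 0.8 1.5
   vertex 1.0 4.7 2.3
  endloop
 endfacet
 facet normal 0.948 -0.077 -0.309
  outer loop
   vertex 2.9 0.6 1.7
   vertex 3.6 4.0 3.0
   vertex 3.7 0.4 4.2
  endloop
 endfacet
 facet normal 0.361 -0.913 -0.189
  outer loop
   vertex 2.9 0.6 1.7
   vertex 3.7 0.4 4.2
   vertex 2.0 0.1 2.4
  endloop
 endfacet
 facet normal -0.031 -0.794 -0.607
  outer loop
   vertex 2.9 0.6 1.7
   vertex 2.0 0.1 2.4
   vertex 1.7 0.8 1.5
  endloop
 endfacet
 facet normal 0.827 0.198 0.526
  outer loop
   vertex 2.6 3.4 4.8
   vertex 3.7 0.4 4.2
   vertex 3.6 4.0 3.0
  endloop
 endfacet
 facet normal -0.007 -0.198 0.980
  outer loop
   vertex 2.6 3.4 4.8
   vertex 0.5 1.0 4.3
   vertex 3.7 0.4 4.2
  endloop
 endfacet
 facet normal 0.142 0.913 0.383
  outer loop
   vertex 2.6 3.4 4.8
   vertex 3.6 4.0 3.0
   vertex 1.0 4.7 2.3
  endloop
 endfacet
 facet normal -0.139 0.839 0.526
  outer loop
   vertex 2.6 3.4 4.8
   vertex 1.0 4.7 2.3
   vertex 0.1 4.3 2.7
  endloop
 endfacet
 facet normal -0.543 0.312 0.780
  outer loop
   vertex 2.6 3.4 4.8
   vertex 0.1 4.3 2.7
   vertex 0.5 1.0 4.3
  endloop
 endfacet
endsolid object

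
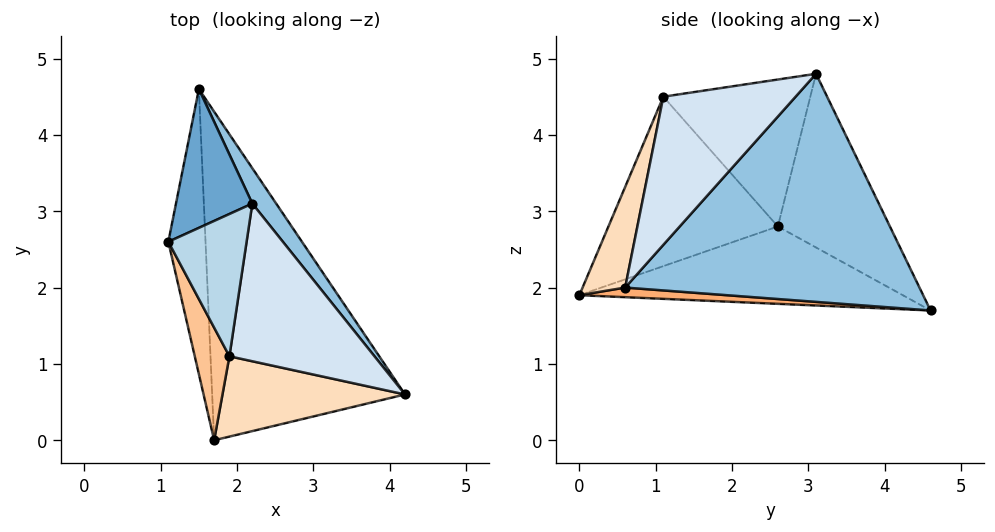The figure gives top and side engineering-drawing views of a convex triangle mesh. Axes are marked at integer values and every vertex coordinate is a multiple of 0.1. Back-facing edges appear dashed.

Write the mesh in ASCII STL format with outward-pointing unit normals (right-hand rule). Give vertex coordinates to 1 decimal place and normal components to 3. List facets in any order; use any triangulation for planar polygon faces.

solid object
 facet normal -0.849 0.375 0.373
  outer loop
   vertex 2.2 3.1 4.8
   vertex 1.5 4.6 1.7
   vertex 1.1 2.6 2.8
  endloop
 endfacet
 facet normal 0.823 0.562 0.086
  outer loop
   vertex 2.2 3.1 4.8
   vertex 4.2 0.6 2.0
   vertex 1.5 4.6 1.7
  endloop
 endfacet
 facet normal -0.881 0.062 0.469
  outer loop
   vertex 1.9 1.1 4.5
   vertex 2.2 3.1 4.8
   vertex 1.1 2.6 2.8
  endloop
 endfacet
 facet normal 0.699 -0.208 0.684
  outer loop
   vertex 1.9 1.1 4.5
   vertex 4.2 0.6 2.0
   vertex 2.2 3.1 4.8
  endloop
 endfacet
 facet normal -0.900 -0.058 -0.433
  outer loop
   vertex 1.7 0.0 1.9
   vertex 1.1 2.6 2.8
   vertex 1.5 4.6 1.7
  endloop
 endfacet
 facet normal 0.050 -0.041 -0.998
  outer loop
   vertex 1.7 0.0 1.9
   vertex 1.5 4.6 1.7
   vertex 4.2 0.6 2.0
  endloop
 endfacet
 facet normal -0.940 -0.283 0.192
  outer loop
   vertex 1.7 0.0 1.9
   vertex 1.9 1.1 4.5
   vertex 1.1 2.6 2.8
  endloop
 endfacet
 facet normal 0.203 -0.907 0.368
  outer loop
   vertex 1.7 0.0 1.9
   vertex 4.2 0.6 2.0
   vertex 1.9 1.1 4.5
  endloop
 endfacet
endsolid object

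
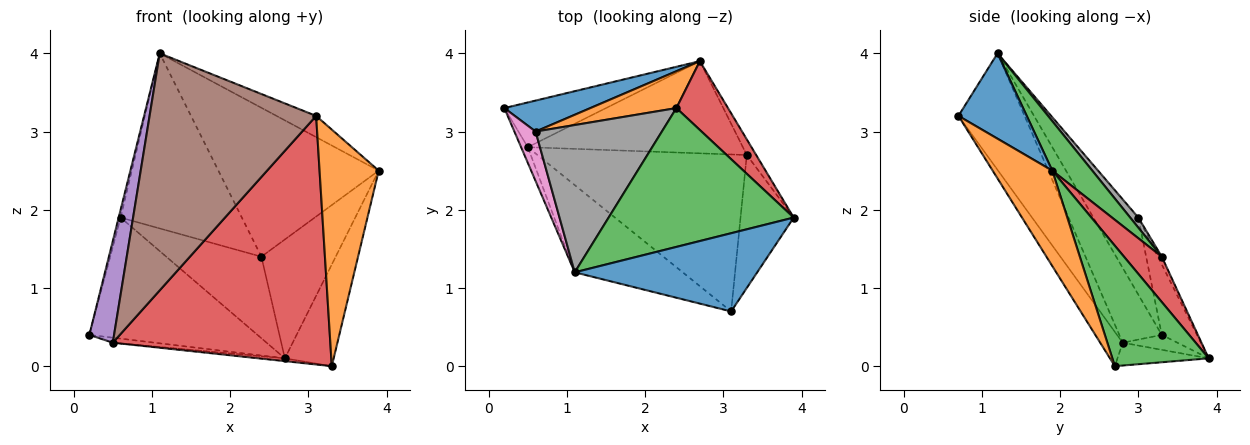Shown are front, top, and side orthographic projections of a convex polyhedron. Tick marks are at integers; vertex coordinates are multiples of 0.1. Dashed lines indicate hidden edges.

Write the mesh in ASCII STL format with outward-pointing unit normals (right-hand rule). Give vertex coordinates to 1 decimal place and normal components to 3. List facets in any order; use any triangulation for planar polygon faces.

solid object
 facet normal 0.412 0.239 0.880
  outer loop
   vertex 3.1 0.7 3.2
   vertex 3.9 1.9 2.5
   vertex 1.1 1.2 4.0
  endloop
 endfacet
 facet normal 0.660 -0.655 -0.368
  outer loop
   vertex 3.3 2.7 0.0
   vertex 3.9 1.9 2.5
   vertex 3.1 0.7 3.2
  endloop
 endfacet
 facet normal 0.180 0.719 0.671
  outer loop
   vertex 2.4 3.3 1.4
   vertex 1.1 1.2 4.0
   vertex 3.9 1.9 2.5
  endloop
 endfacet
 facet normal -0.087 -0.842 -0.532
  outer loop
   vertex 0.5 2.8 0.3
   vertex 3.3 2.7 0.0
   vertex 3.1 0.7 3.2
  endloop
 endfacet
 facet normal -0.862 -0.502 -0.077
  outer loop
   vertex 0.5 2.8 0.3
   vertex 1.1 1.2 4.0
   vertex 0.2 3.3 0.4
  endloop
 endfacet
 facet normal -0.349 -0.879 -0.324
  outer loop
   vertex 0.5 2.8 0.3
   vertex 3.1 0.7 3.2
   vertex 1.1 1.2 4.0
  endloop
 endfacet
 facet normal -0.963 0.042 0.265
  outer loop
   vertex 0.6 3.0 1.9
   vertex 0.2 3.3 0.4
   vertex 1.1 1.2 4.0
  endloop
 endfacet
 facet normal 0.051 0.764 0.643
  outer loop
   vertex 0.6 3.0 1.9
   vertex 1.1 1.2 4.0
   vertex 2.4 3.3 1.4
  endloop
 endfacet
 facet normal -0.144 0.110 -0.983
  outer loop
   vertex 2.7 3.9 0.1
   vertex 0.5 2.8 0.3
   vertex 0.2 3.3 0.4
  endloop
 endfacet
 facet normal -0.105 0.030 -0.994
  outer loop
   vertex 2.7 3.9 0.1
   vertex 3.3 2.7 0.0
   vertex 0.5 2.8 0.3
  endloop
 endfacet
 facet normal -0.199 0.949 0.243
  outer loop
   vertex 2.7 3.9 0.1
   vertex 0.2 3.3 0.4
   vertex 0.6 3.0 1.9
  endloop
 endfacet
 facet normal -0.037 0.911 0.412
  outer loop
   vertex 2.7 3.9 0.1
   vertex 0.6 3.0 1.9
   vertex 2.4 3.3 1.4
  endloop
 endfacet
 facet normal 0.890 0.451 -0.069
  outer loop
   vertex 2.7 3.9 0.1
   vertex 3.9 1.9 2.5
   vertex 3.3 2.7 0.0
  endloop
 endfacet
 facet normal 0.403 0.792 0.459
  outer loop
   vertex 2.7 3.9 0.1
   vertex 2.4 3.3 1.4
   vertex 3.9 1.9 2.5
  endloop
 endfacet
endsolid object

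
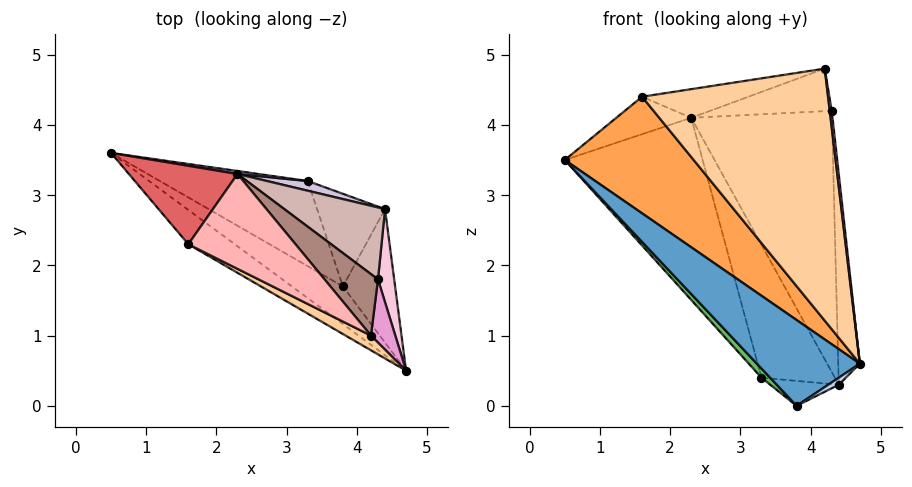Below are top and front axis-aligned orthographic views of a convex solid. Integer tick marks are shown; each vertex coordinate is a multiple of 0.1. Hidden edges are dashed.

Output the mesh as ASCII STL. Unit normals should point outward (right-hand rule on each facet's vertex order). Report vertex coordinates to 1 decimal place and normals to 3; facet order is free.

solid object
 facet normal -0.690 -0.663 -0.291
  outer loop
   vertex 3.8 1.7 0.0
   vertex 4.7 0.5 0.6
   vertex 0.5 3.6 3.5
  endloop
 endfacet
 facet normal 0.512 -0.045 -0.858
  outer loop
   vertex 4.4 2.8 0.3
   vertex 4.7 0.5 0.6
   vertex 3.8 1.7 0.0
  endloop
 endfacet
 facet normal -0.670 -0.712 -0.209
  outer loop
   vertex 1.6 2.3 4.4
   vertex 0.5 3.6 3.5
   vertex 4.7 0.5 0.6
  endloop
 endfacet
 facet normal -0.453 -0.890 0.052
  outer loop
   vertex 1.6 2.3 4.4
   vertex 4.7 0.5 0.6
   vertex 4.2 1.0 4.8
  endloop
 endfacet
 facet normal -0.745 -0.071 -0.663
  outer loop
   vertex 3.3 3.2 0.4
   vertex 3.8 1.7 0.0
   vertex 0.5 3.6 3.5
  endloop
 endfacet
 facet normal 0.007 0.260 -0.966
  outer loop
   vertex 3.3 3.2 0.4
   vertex 4.4 2.8 0.3
   vertex 3.8 1.7 0.0
  endloop
 endfacet
 facet normal -0.223 0.420 0.880
  outer loop
   vertex 2.3 3.3 4.1
   vertex 0.5 3.6 3.5
   vertex 1.6 2.3 4.4
  endloop
 endfacet
 facet normal -0.003 0.289 0.957
  outer loop
   vertex 2.3 3.3 4.1
   vertex 1.6 2.3 4.4
   vertex 4.2 1.0 4.8
  endloop
 endfacet
 facet normal 0.159 0.987 0.016
  outer loop
   vertex 2.3 3.3 4.1
   vertex 3.3 3.2 0.4
   vertex 0.5 3.6 3.5
  endloop
 endfacet
 facet normal 0.346 0.936 0.068
  outer loop
   vertex 2.3 3.3 4.1
   vertex 4.4 2.8 0.3
   vertex 3.3 3.2 0.4
  endloop
 endfacet
 facet normal 0.360 0.531 0.767
  outer loop
   vertex 4.3 1.8 4.2
   vertex 2.3 3.3 4.1
   vertex 4.2 1.0 4.8
  endloop
 endfacet
 facet normal 0.579 0.786 0.216
  outer loop
   vertex 4.3 1.8 4.2
   vertex 4.4 2.8 0.3
   vertex 2.3 3.3 4.1
  endloop
 endfacet
 facet normal 0.992 -0.033 0.122
  outer loop
   vertex 4.3 1.8 4.2
   vertex 4.2 1.0 4.8
   vertex 4.7 0.5 0.6
  endloop
 endfacet
 facet normal 0.989 0.137 0.060
  outer loop
   vertex 4.3 1.8 4.2
   vertex 4.7 0.5 0.6
   vertex 4.4 2.8 0.3
  endloop
 endfacet
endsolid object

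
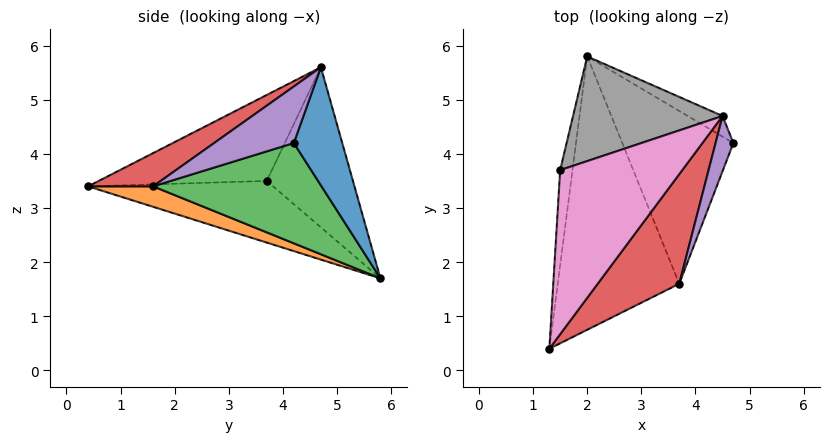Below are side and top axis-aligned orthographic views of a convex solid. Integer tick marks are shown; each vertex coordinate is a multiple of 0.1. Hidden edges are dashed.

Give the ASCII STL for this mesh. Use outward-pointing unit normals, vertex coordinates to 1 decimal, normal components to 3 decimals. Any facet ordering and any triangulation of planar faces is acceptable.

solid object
 facet normal 0.621 0.762 -0.183
  outer loop
   vertex 4.5 4.7 5.6
   vertex 4.7 4.2 4.2
   vertex 2.0 5.8 1.7
  endloop
 endfacet
 facet normal 0.158 -0.315 -0.936
  outer loop
   vertex 3.7 1.6 3.4
   vertex 1.3 0.4 3.4
   vertex 2.0 5.8 1.7
  endloop
 endfacet
 facet normal 0.670 -0.029 -0.742
  outer loop
   vertex 3.7 1.6 3.4
   vertex 2.0 5.8 1.7
   vertex 4.7 4.2 4.2
  endloop
 endfacet
 facet normal 0.301 -0.602 0.739
  outer loop
   vertex 3.7 1.6 3.4
   vertex 4.5 4.7 5.6
   vertex 1.3 0.4 3.4
  endloop
 endfacet
 facet normal 0.867 -0.417 0.273
  outer loop
   vertex 3.7 1.6 3.4
   vertex 4.7 4.2 4.2
   vertex 4.5 4.7 5.6
  endloop
 endfacet
 facet normal -0.978 0.065 -0.196
  outer loop
   vertex 1.5 3.7 3.5
   vertex 2.0 5.8 1.7
   vertex 1.3 0.4 3.4
  endloop
 endfacet
 facet normal -0.576 0.010 0.818
  outer loop
   vertex 1.5 3.7 3.5
   vertex 1.3 0.4 3.4
   vertex 4.5 4.7 5.6
  endloop
 endfacet
 facet normal -0.582 0.605 0.544
  outer loop
   vertex 1.5 3.7 3.5
   vertex 4.5 4.7 5.6
   vertex 2.0 5.8 1.7
  endloop
 endfacet
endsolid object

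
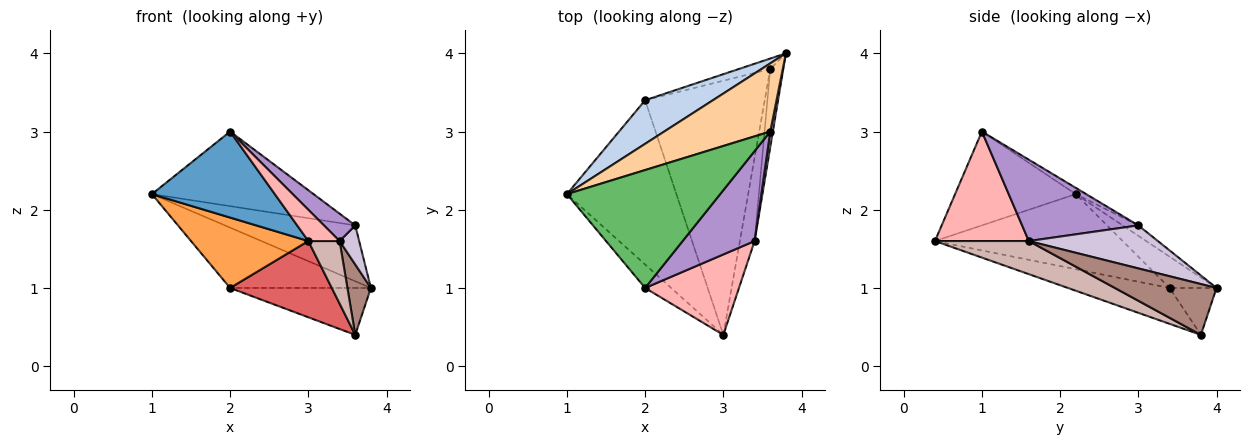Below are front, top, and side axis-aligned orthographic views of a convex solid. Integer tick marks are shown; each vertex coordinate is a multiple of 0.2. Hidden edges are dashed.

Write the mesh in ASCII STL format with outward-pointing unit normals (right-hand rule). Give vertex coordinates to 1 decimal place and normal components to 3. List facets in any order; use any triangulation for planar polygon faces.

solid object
 facet normal -0.688 -0.700 -0.191
  outer loop
   vertex 2.0 1.0 3.0
   vertex 1.0 2.2 2.2
   vertex 3.0 0.4 1.6
  endloop
 endfacet
 facet normal -0.261 0.783 0.565
  outer loop
   vertex 2.0 3.4 1.0
   vertex 1.0 2.2 2.2
   vertex 3.8 4.0 1.0
  endloop
 endfacet
 facet normal -0.533 -0.333 -0.778
  outer loop
   vertex 2.0 3.4 1.0
   vertex 3.0 0.4 1.6
   vertex 1.0 2.2 2.2
  endloop
 endfacet
 facet normal -0.076 0.632 0.771
  outer loop
   vertex 3.6 3.0 1.8
   vertex 3.8 4.0 1.0
   vertex 1.0 2.2 2.2
  endloop
 endfacet
 facet normal -0.034 0.534 0.845
  outer loop
   vertex 3.6 3.0 1.8
   vertex 1.0 2.2 2.2
   vertex 2.0 1.0 3.0
  endloop
 endfacet
 facet normal -0.309 0.928 -0.206
  outer loop
   vertex 3.6 3.8 0.4
   vertex 2.0 3.4 1.0
   vertex 3.8 4.0 1.0
  endloop
 endfacet
 facet normal -0.276 -0.276 -0.921
  outer loop
   vertex 3.6 3.8 0.4
   vertex 3.0 0.4 1.6
   vertex 2.0 3.4 1.0
  endloop
 endfacet
 facet normal 0.736 -0.245 0.631
  outer loop
   vertex 3.4 1.6 1.6
   vertex 2.0 1.0 3.0
   vertex 3.0 0.4 1.6
  endloop
 endfacet
 facet normal 0.734 -0.198 0.649
  outer loop
   vertex 3.4 1.6 1.6
   vertex 3.6 3.0 1.8
   vertex 2.0 1.0 3.0
  endloop
 endfacet
 facet normal 0.987 -0.150 0.060
  outer loop
   vertex 3.4 1.6 1.6
   vertex 3.8 4.0 1.0
   vertex 3.6 3.0 1.8
  endloop
 endfacet
 facet normal 0.945 -0.218 -0.242
  outer loop
   vertex 3.4 1.6 1.6
   vertex 3.6 3.8 0.4
   vertex 3.8 4.0 1.0
  endloop
 endfacet
 facet normal 0.874 -0.291 -0.389
  outer loop
   vertex 3.4 1.6 1.6
   vertex 3.0 0.4 1.6
   vertex 3.6 3.8 0.4
  endloop
 endfacet
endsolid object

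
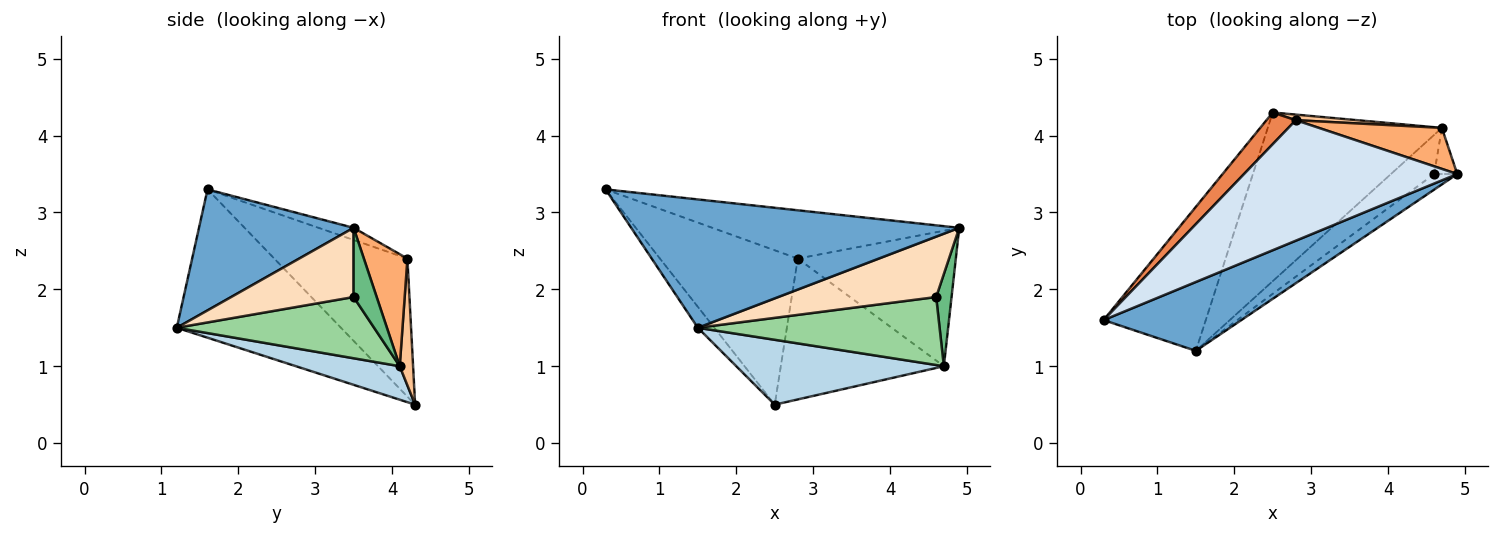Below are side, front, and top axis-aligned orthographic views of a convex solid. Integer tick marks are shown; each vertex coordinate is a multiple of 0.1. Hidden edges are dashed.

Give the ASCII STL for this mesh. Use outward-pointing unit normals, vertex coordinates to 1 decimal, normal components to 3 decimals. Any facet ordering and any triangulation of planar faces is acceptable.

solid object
 facet normal 0.384 -0.814 0.437
  outer loop
   vertex 1.5 1.2 1.5
   vertex 4.9 3.5 2.8
   vertex 0.3 1.6 3.3
  endloop
 endfacet
 facet normal -0.821 0.082 -0.565
  outer loop
   vertex 1.5 1.2 1.5
   vertex 0.3 1.6 3.3
   vertex 2.5 4.3 0.5
  endloop
 endfacet
 facet normal 0.177 -0.353 -0.919
  outer loop
   vertex 4.7 4.1 1.0
   vertex 1.5 1.2 1.5
   vertex 2.5 4.3 0.5
  endloop
 endfacet
 facet normal -0.053 0.372 0.927
  outer loop
   vertex 2.8 4.2 2.4
   vertex 0.3 1.6 3.3
   vertex 4.9 3.5 2.8
  endloop
 endfacet
 facet normal -0.687 0.711 0.146
  outer loop
   vertex 2.8 4.2 2.4
   vertex 2.5 4.3 0.5
   vertex 0.3 1.6 3.3
  endloop
 endfacet
 facet normal 0.255 0.925 0.280
  outer loop
   vertex 2.8 4.2 2.4
   vertex 4.9 3.5 2.8
   vertex 4.7 4.1 1.0
  endloop
 endfacet
 facet normal 0.082 0.996 0.040
  outer loop
   vertex 2.8 4.2 2.4
   vertex 4.7 4.1 1.0
   vertex 2.5 4.3 0.5
  endloop
 endfacet
 facet normal 0.600 -0.774 -0.200
  outer loop
   vertex 4.6 3.5 1.9
   vertex 4.9 3.5 2.8
   vertex 1.5 1.2 1.5
  endloop
 endfacet
 facet normal 0.802 -0.535 -0.267
  outer loop
   vertex 4.6 3.5 1.9
   vertex 4.7 4.1 1.0
   vertex 4.9 3.5 2.8
  endloop
 endfacet
 facet normal 0.577 -0.707 -0.407
  outer loop
   vertex 4.6 3.5 1.9
   vertex 1.5 1.2 1.5
   vertex 4.7 4.1 1.0
  endloop
 endfacet
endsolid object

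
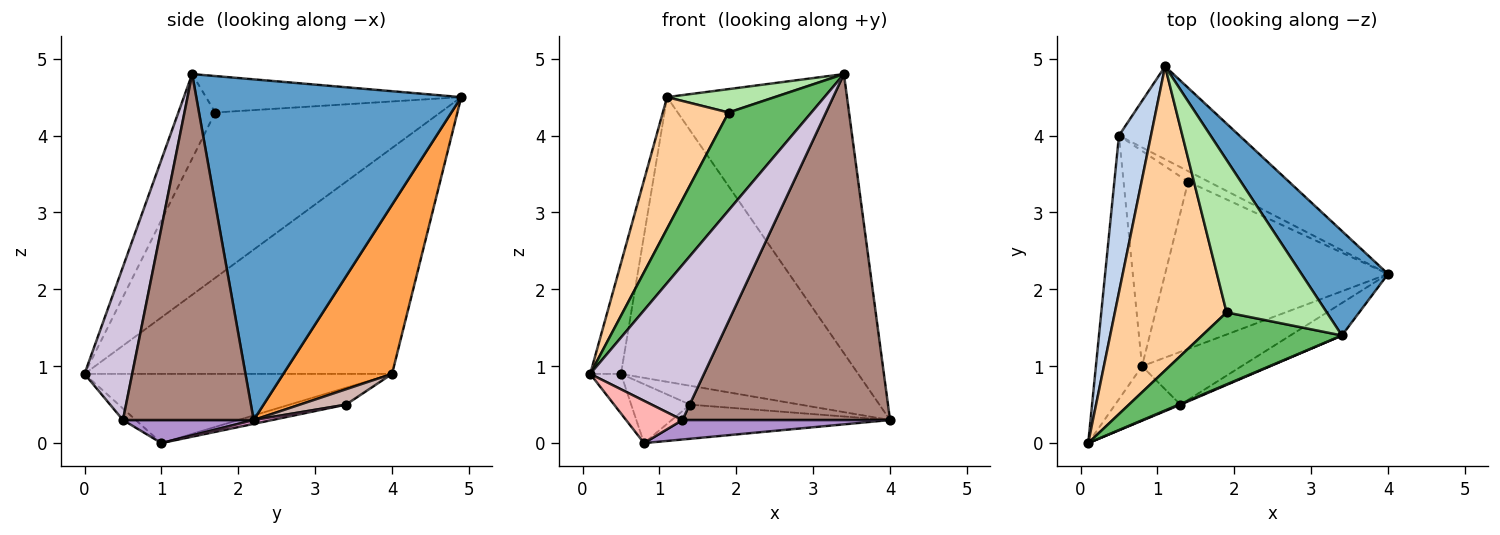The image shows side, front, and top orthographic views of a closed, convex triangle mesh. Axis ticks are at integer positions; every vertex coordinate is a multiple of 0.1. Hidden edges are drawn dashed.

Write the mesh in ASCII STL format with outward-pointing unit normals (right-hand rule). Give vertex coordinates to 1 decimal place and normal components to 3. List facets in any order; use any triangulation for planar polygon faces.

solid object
 facet normal 0.810 0.550 0.206
  outer loop
   vertex 3.4 1.4 4.8
   vertex 4.0 2.2 0.3
   vertex 1.1 4.9 4.5
  endloop
 endfacet
 facet normal -0.985 0.099 0.140
  outer loop
   vertex 0.5 4.0 0.9
   vertex 0.1 0.0 0.9
   vertex 1.1 4.9 4.5
  endloop
 endfacet
 facet normal 0.399 0.872 -0.284
  outer loop
   vertex 0.5 4.0 0.9
   vertex 1.1 4.9 4.5
   vertex 4.0 2.2 0.3
  endloop
 endfacet
 facet normal -0.805 -0.235 0.544
  outer loop
   vertex 1.9 1.7 4.3
   vertex 1.1 4.9 4.5
   vertex 0.1 0.0 0.9
  endloop
 endfacet
 facet normal -0.338 -0.758 0.558
  outer loop
   vertex 1.9 1.7 4.3
   vertex 0.1 0.0 0.9
   vertex 3.4 1.4 4.8
  endloop
 endfacet
 facet normal -0.339 -0.143 0.930
  outer loop
   vertex 1.9 1.7 4.3
   vertex 3.4 1.4 4.8
   vertex 1.1 4.9 4.5
  endloop
 endfacet
 facet normal -0.829 0.083 -0.553
  outer loop
   vertex 0.8 1.0 0.0
   vertex 0.1 0.0 0.9
   vertex 0.5 4.0 0.9
  endloop
 endfacet
 facet normal -0.138 -0.607 -0.782
  outer loop
   vertex 1.3 0.5 0.3
   vertex 0.1 0.0 0.9
   vertex 0.8 1.0 0.0
  endloop
 endfacet
 facet normal 0.213 -0.338 -0.917
  outer loop
   vertex 1.3 0.5 0.3
   vertex 0.8 1.0 0.0
   vertex 4.0 2.2 0.3
  endloop
 endfacet
 facet normal 0.386 -0.922 0.004
  outer loop
   vertex 1.3 0.5 0.3
   vertex 3.4 1.4 4.8
   vertex 0.1 0.0 0.9
  endloop
 endfacet
 facet normal 0.531 -0.844 -0.079
  outer loop
   vertex 1.3 0.5 0.3
   vertex 4.0 2.2 0.3
   vertex 3.4 1.4 4.8
  endloop
 endfacet
 facet normal 0.343 0.820 -0.458
  outer loop
   vertex 1.4 3.4 0.5
   vertex 0.5 4.0 0.9
   vertex 4.0 2.2 0.3
  endloop
 endfacet
 facet normal 0.017 0.200 -0.980
  outer loop
   vertex 1.4 3.4 0.5
   vertex 4.0 2.2 0.3
   vertex 0.8 1.0 0.0
  endloop
 endfacet
 facet normal -0.245 0.256 -0.935
  outer loop
   vertex 1.4 3.4 0.5
   vertex 0.8 1.0 0.0
   vertex 0.5 4.0 0.9
  endloop
 endfacet
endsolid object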